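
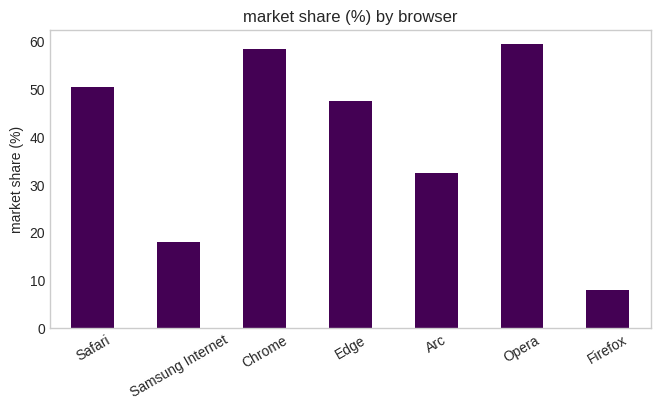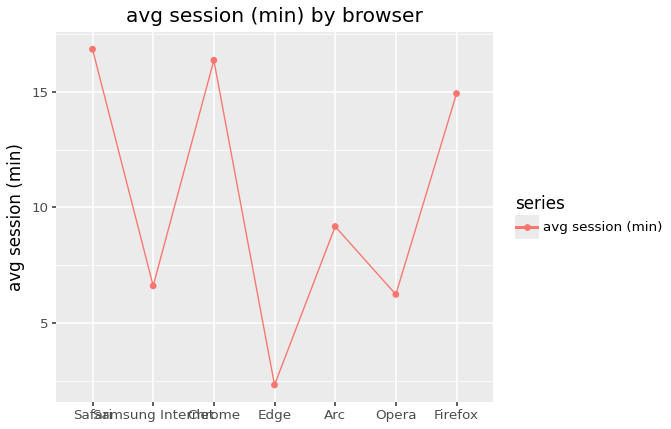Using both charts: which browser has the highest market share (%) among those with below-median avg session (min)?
Chart 2 median avg session (min) ≈ 10; below-median browsers: Samsung Internet, Edge, Opera. Among those, Opera has the highest market share (%) (≈ 60).

Opera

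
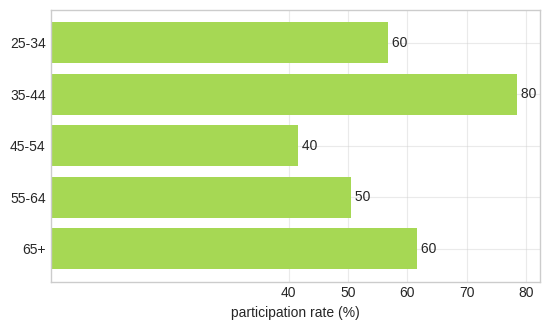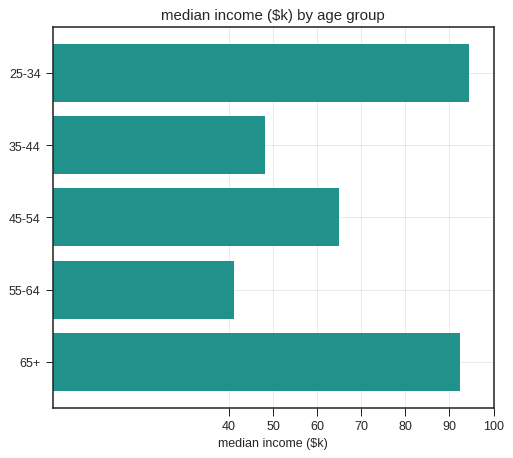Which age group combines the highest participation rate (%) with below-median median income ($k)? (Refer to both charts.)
Chart 2 median median income ($k) ≈ 70; below-median age groups: 35-44, 55-64. Among those, 35-44 has the highest participation rate (%) (≈ 80).

35-44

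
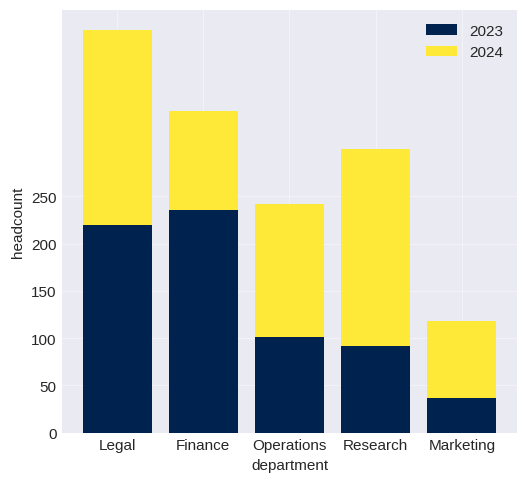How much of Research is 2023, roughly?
2023 top ≈ 100, bottom ≈ 0; segment ≈ 100.

≈ 100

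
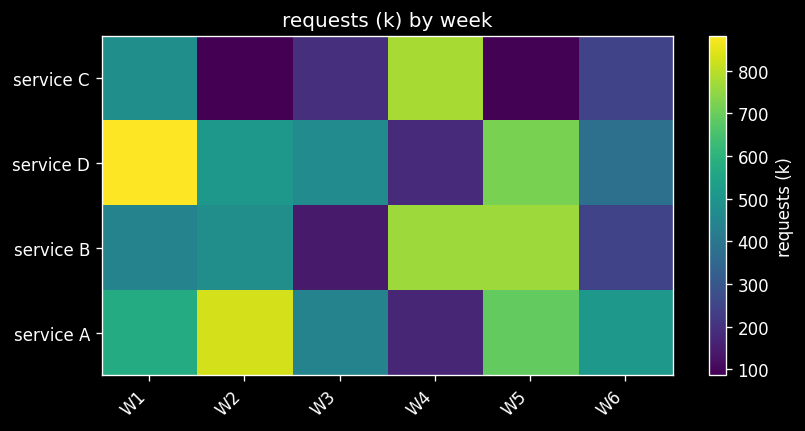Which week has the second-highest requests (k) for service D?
Top 3 for service D: W1 ≈ 900, W5 ≈ 700, W2 ≈ 500.

W5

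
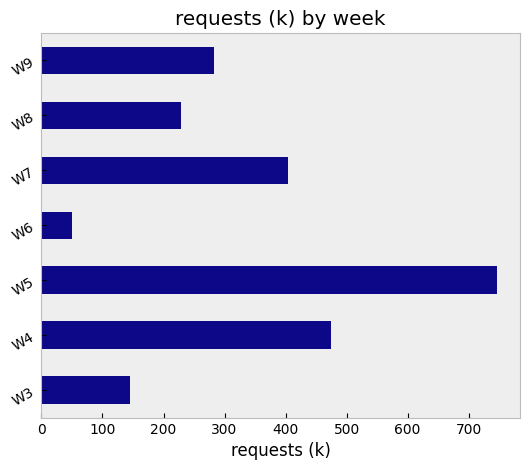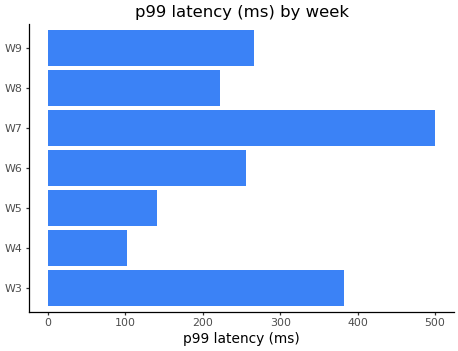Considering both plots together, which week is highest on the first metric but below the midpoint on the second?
Chart 2 median p99 latency (ms) ≈ 250; below-median weeks: W4, W5, W8. Among those, W5 has the highest requests (k) (≈ 700).

W5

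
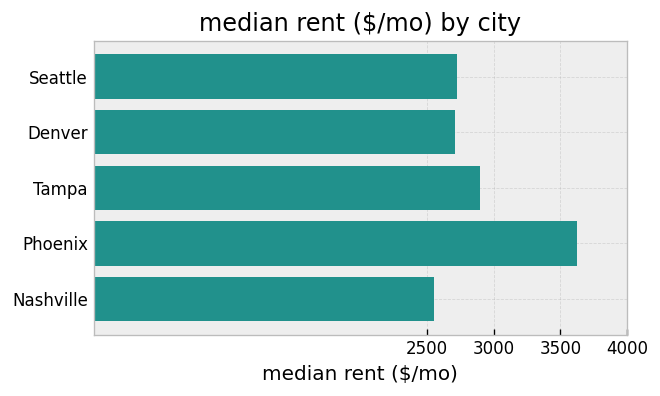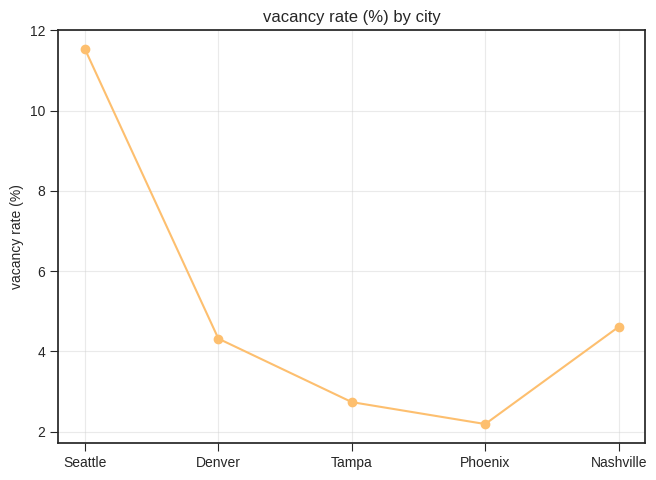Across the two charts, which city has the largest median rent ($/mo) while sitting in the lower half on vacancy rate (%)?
Chart 2 median vacancy rate (%) ≈ 4; below-median cities: Tampa, Phoenix. Among those, Phoenix has the highest median rent ($/mo) (≈ 3500).

Phoenix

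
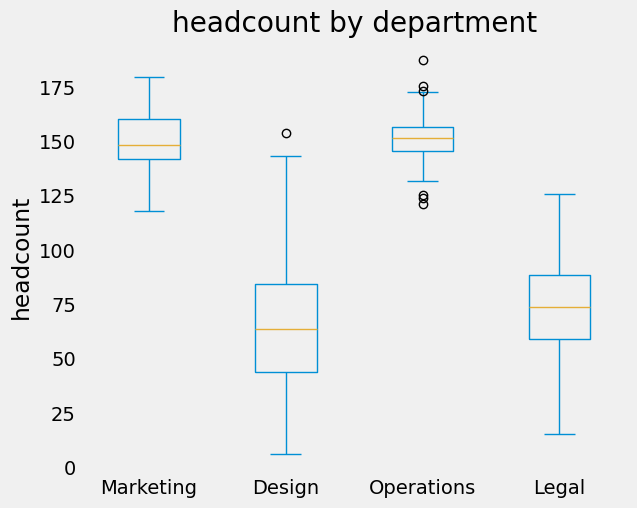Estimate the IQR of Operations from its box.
≈ 10

Q3 ≈ 160, Q1 ≈ 150; IQR ≈ 10.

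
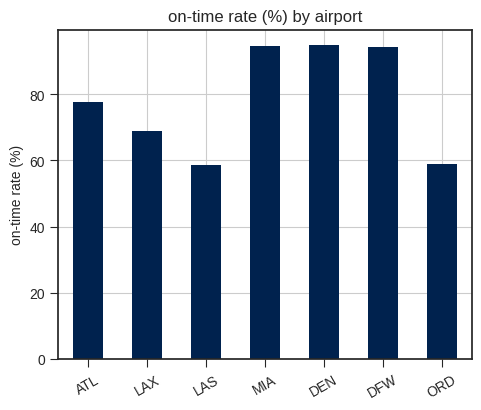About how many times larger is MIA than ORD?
≈ 1.5×

MIA ≈ 90, ORD ≈ 60; 90/60 ≈ 1.5.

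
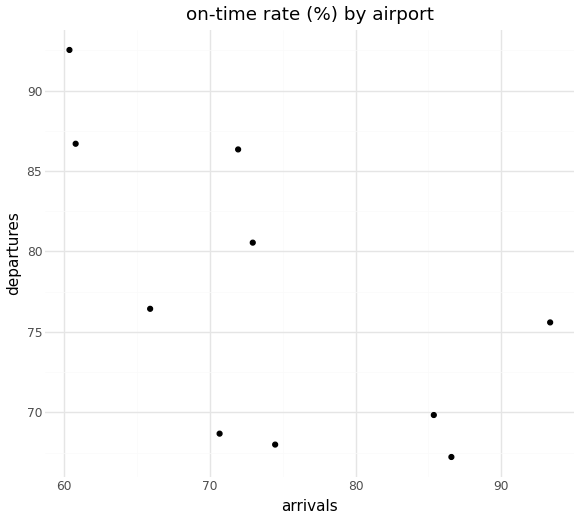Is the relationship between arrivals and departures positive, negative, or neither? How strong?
negative, moderate

Points are negatively correlated; moderate (|r| ≈ 0.6).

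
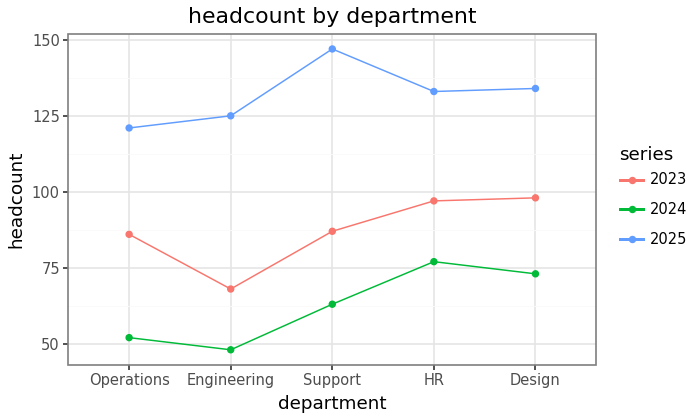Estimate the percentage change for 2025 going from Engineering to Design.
Engineering ≈ 120, Design ≈ 130; (130 − 120) / 120 ≈ +8.3%.

≈ +8.3%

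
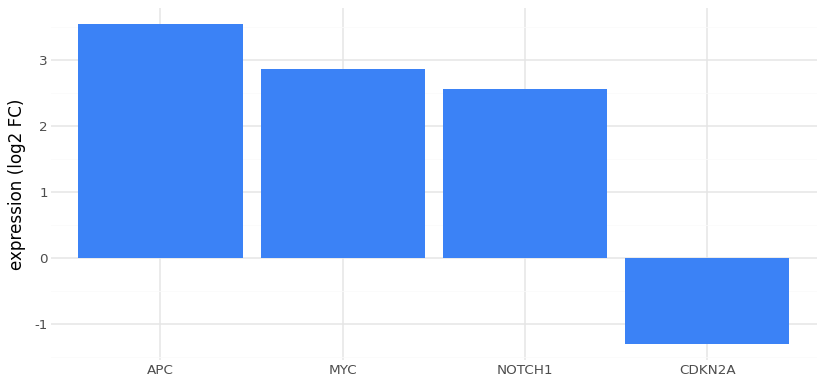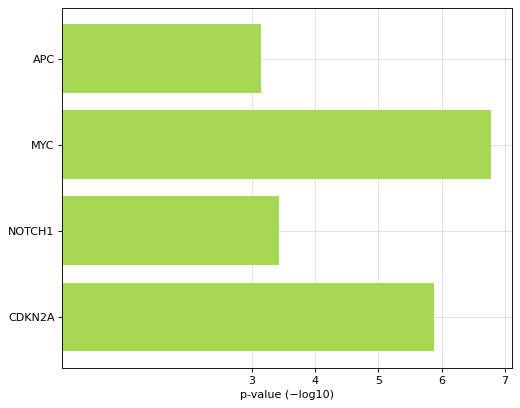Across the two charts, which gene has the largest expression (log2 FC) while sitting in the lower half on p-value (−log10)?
APC

Chart 2 median p-value (−log10) ≈ 5; below-median genes: APC, NOTCH1. Among those, APC has the highest expression (log2 FC) (≈ 3.5).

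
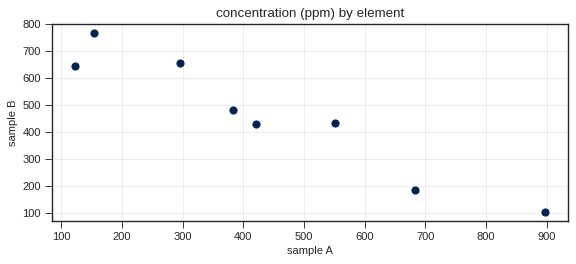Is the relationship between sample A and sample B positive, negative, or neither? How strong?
Points are negatively correlated; strong (|r| ≈ 1.0).

negative, strong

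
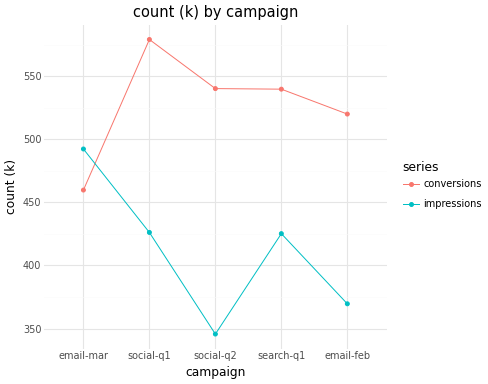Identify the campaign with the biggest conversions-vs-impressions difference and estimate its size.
social-q2, ≈ 200 k

social-q2: conversions ≈ 540, impressions ≈ 340 → gap ≈ 200. Next-largest (social-q1) is only ≈ 160.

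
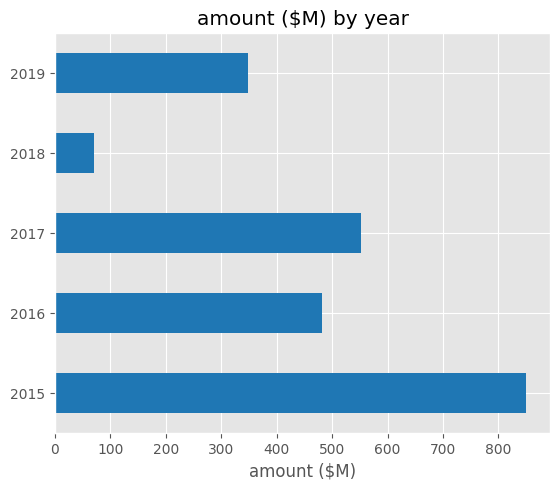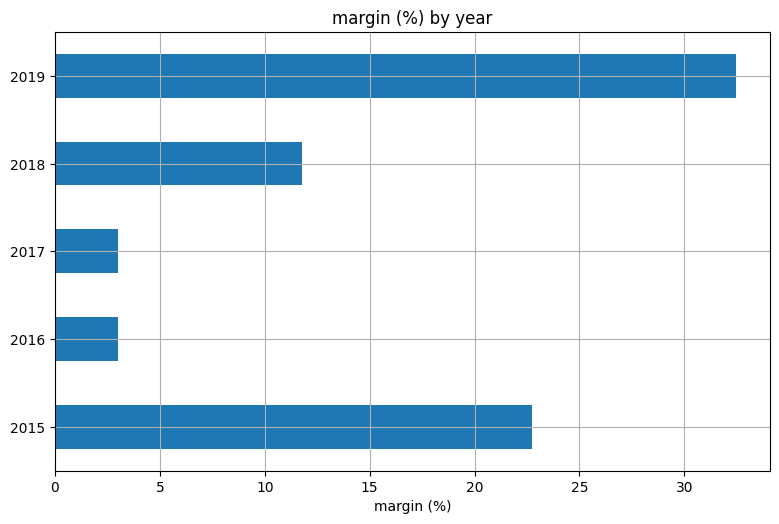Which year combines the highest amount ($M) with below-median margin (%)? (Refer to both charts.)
2017

Chart 2 median margin (%) ≈ 10; below-median years: 2016, 2017. Among those, 2017 has the highest amount ($M) (≈ 600).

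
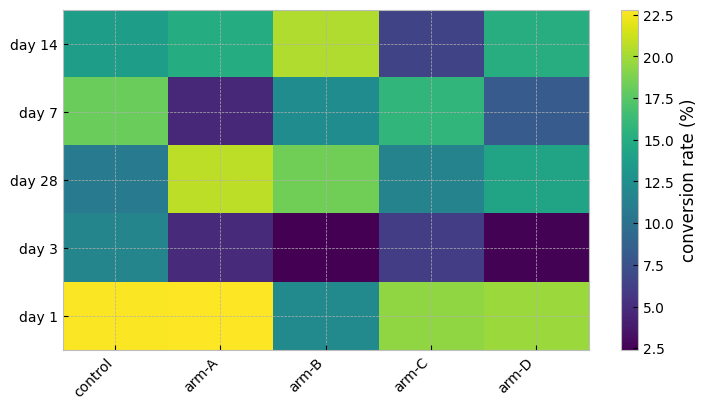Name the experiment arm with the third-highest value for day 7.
Top 4 for day 7: control ≈ 18, arm-C ≈ 16, arm-B ≈ 12, arm-D ≈ 8.

arm-B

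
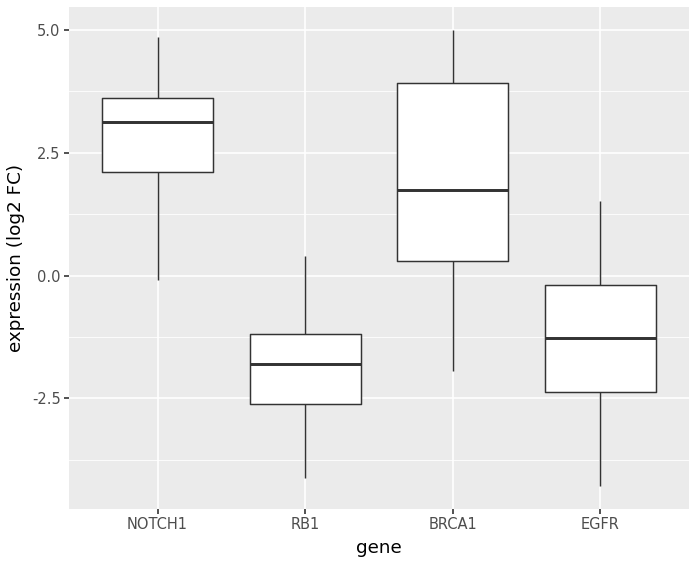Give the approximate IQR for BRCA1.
Q3 ≈ 4.0, Q1 ≈ 0.5; IQR ≈ 3.5.

≈ 3.5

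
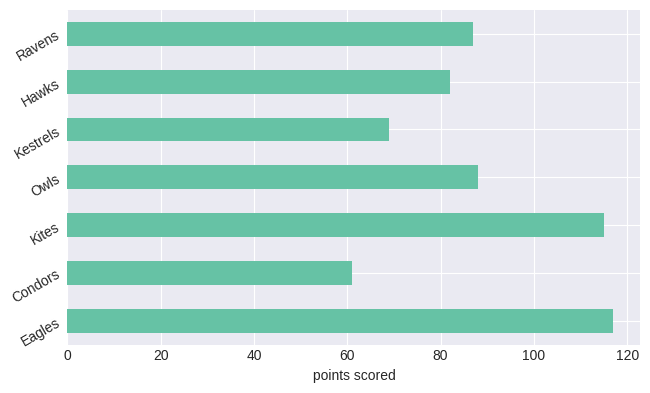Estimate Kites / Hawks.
Kites ≈ 120, Hawks ≈ 80; 120/80 ≈ 1.5.

≈ 1.5×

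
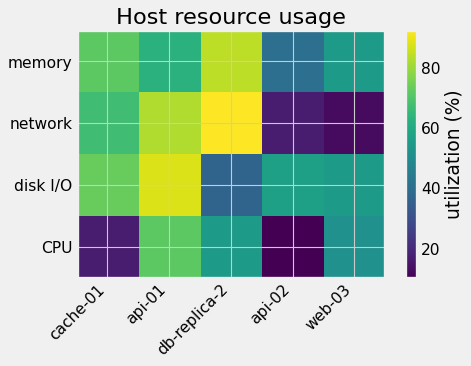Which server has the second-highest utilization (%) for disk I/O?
Top 3 for disk I/O: api-01 ≈ 90, cache-01 ≈ 70, api-02 ≈ 60.

cache-01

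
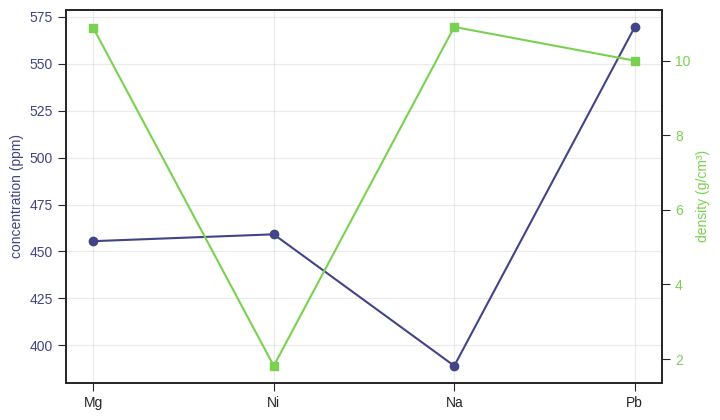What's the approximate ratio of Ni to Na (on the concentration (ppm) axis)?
≈ 1.21×

Ni ≈ 460, Na ≈ 380; 460/380 ≈ 1.21.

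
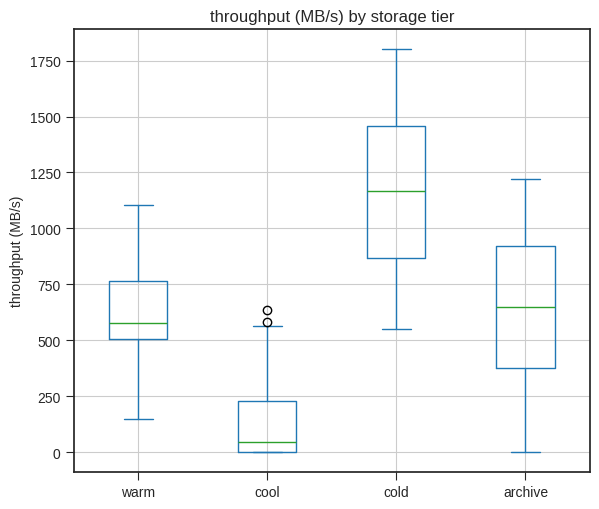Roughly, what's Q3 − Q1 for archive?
≈ 500

Q3 ≈ 900, Q1 ≈ 400; IQR ≈ 500.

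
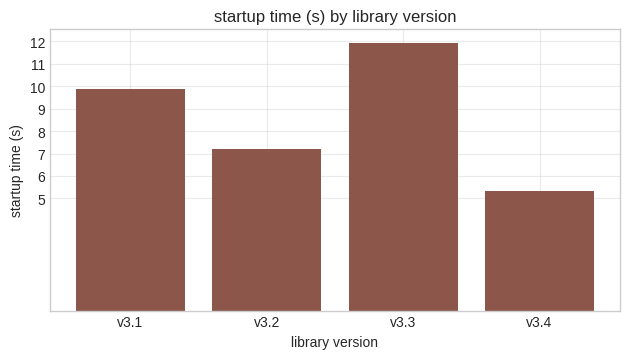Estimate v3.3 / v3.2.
v3.3 ≈ 12, v3.2 ≈ 7; 12/7 ≈ 1.71.

≈ 1.71×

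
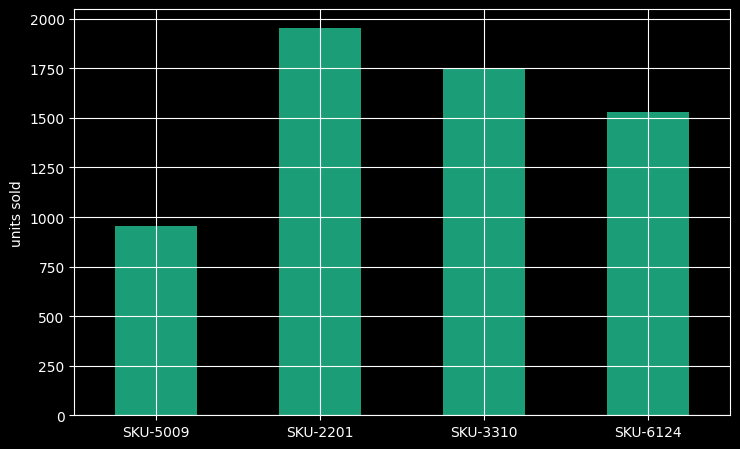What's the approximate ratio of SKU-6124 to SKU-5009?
SKU-6124 ≈ 1600, SKU-5009 ≈ 1000; 1600/1000 ≈ 1.6.

≈ 1.6×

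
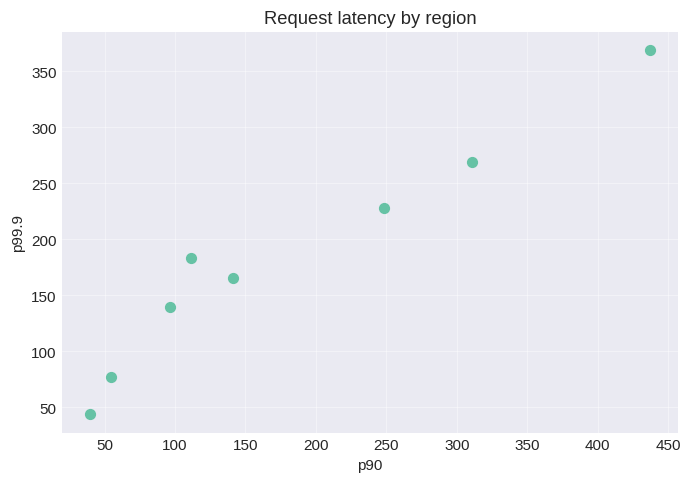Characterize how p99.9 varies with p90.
Points are positively correlated; strong (|r| ≈ 1.0).

positive, strong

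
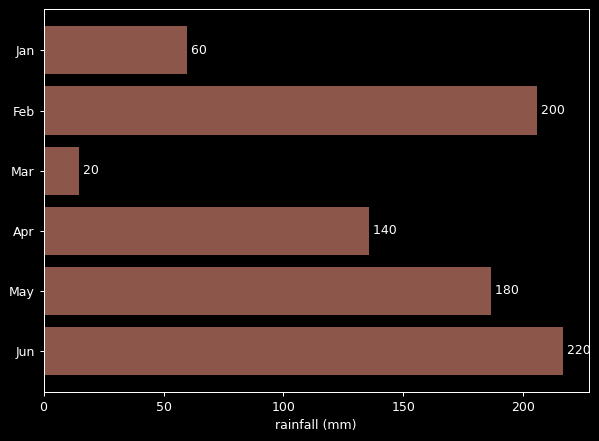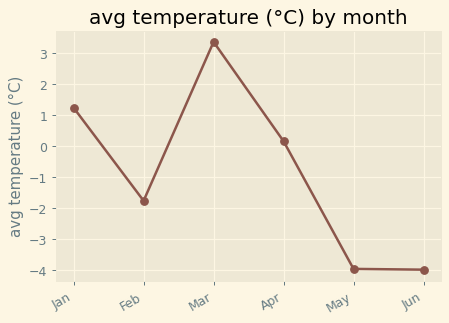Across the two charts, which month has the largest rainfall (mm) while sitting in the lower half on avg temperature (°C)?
Jun

Chart 2 median avg temperature (°C) ≈ -1; below-median months: Feb, May, Jun. Among those, Jun has the highest rainfall (mm) (≈ 220).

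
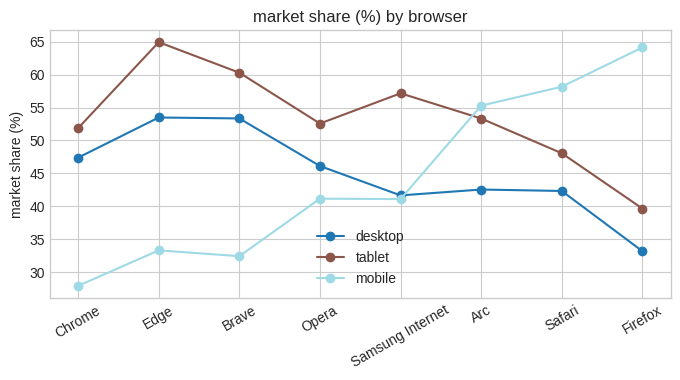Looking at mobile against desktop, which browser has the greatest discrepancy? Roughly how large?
Firefox, ≈ 30 %

Firefox: mobile ≈ 65, desktop ≈ 35 → gap ≈ 30. Next-largest (Brave) is only ≈ 25.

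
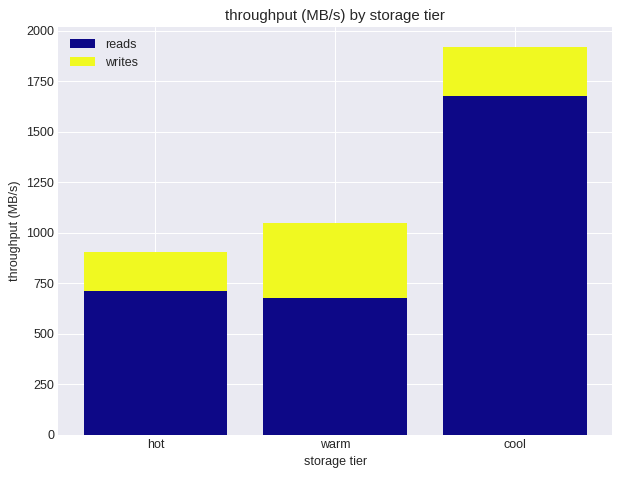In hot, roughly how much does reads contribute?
reads top ≈ 800, bottom ≈ 0; segment ≈ 800.

≈ 800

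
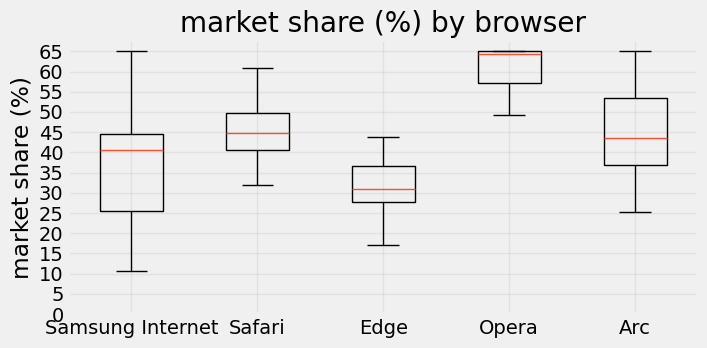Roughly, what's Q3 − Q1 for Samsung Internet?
Q3 ≈ 45, Q1 ≈ 25; IQR ≈ 20.

≈ 20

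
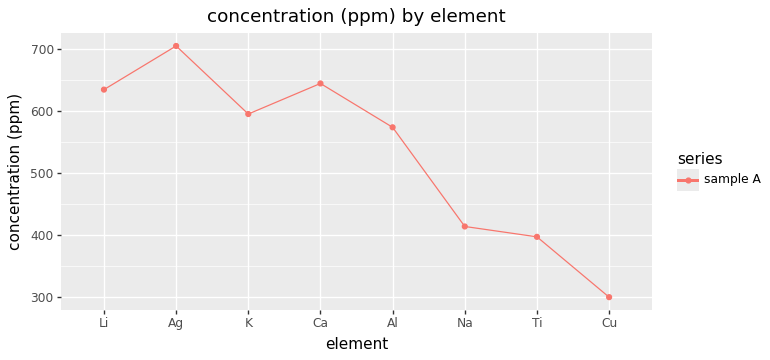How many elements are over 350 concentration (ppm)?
7

Above 350: Li, Ag, K, Ca, Al, Na, Ti.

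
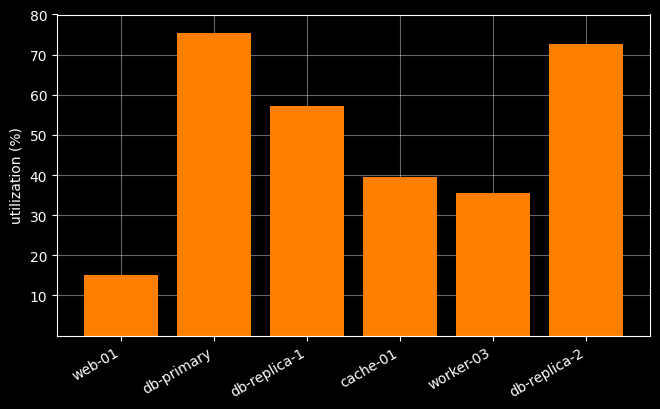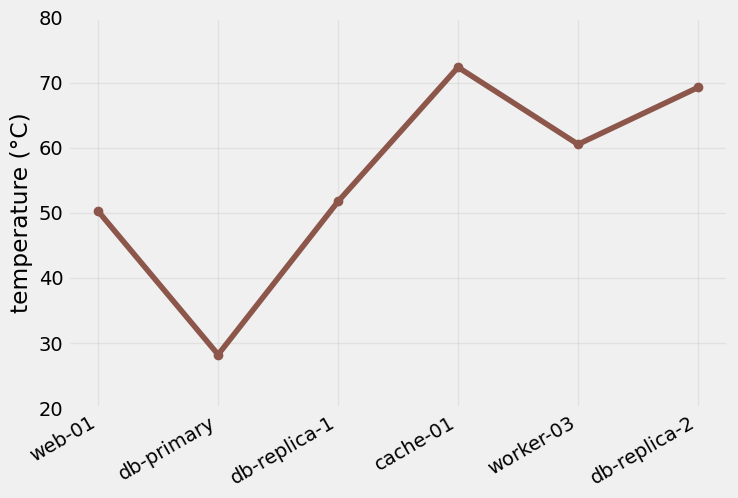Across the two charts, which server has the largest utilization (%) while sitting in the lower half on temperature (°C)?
Chart 2 median temperature (°C) ≈ 60; below-median servers: web-01, db-primary, db-replica-1. Among those, db-primary has the highest utilization (%) (≈ 80).

db-primary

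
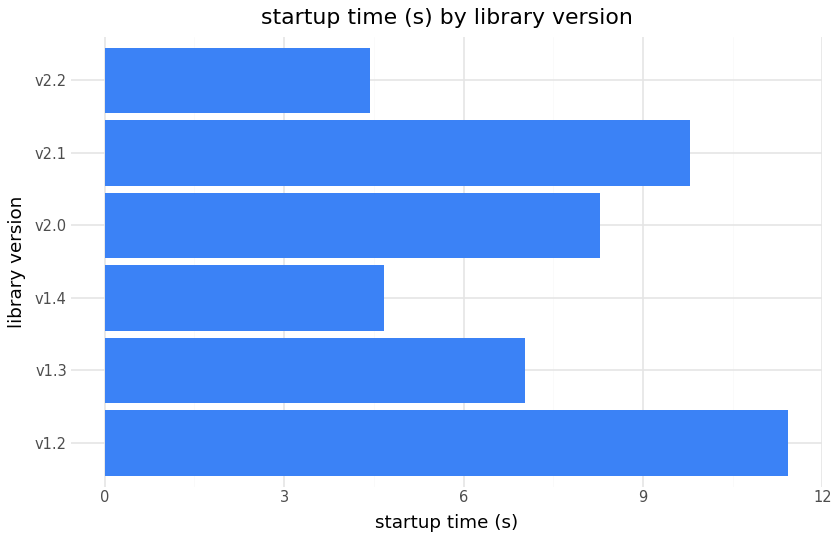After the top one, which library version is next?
v2.1

Top 3: v1.2 ≈ 11, v2.1 ≈ 10, v2.0 ≈ 8.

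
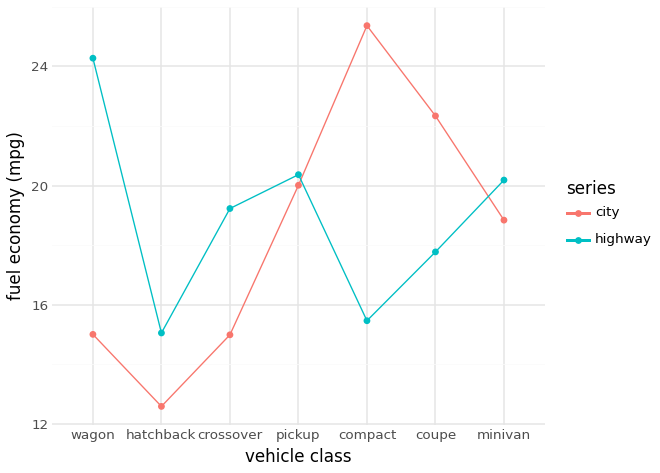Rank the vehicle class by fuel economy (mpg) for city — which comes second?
coupe

Top 3 for city: compact ≈ 26, coupe ≈ 22, pickup ≈ 20.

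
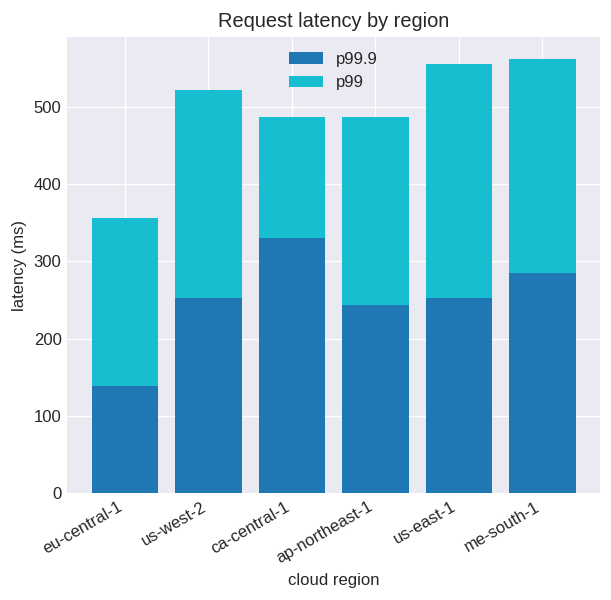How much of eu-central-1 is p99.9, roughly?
≈ 150

p99.9 top ≈ 150, bottom ≈ 0; segment ≈ 150.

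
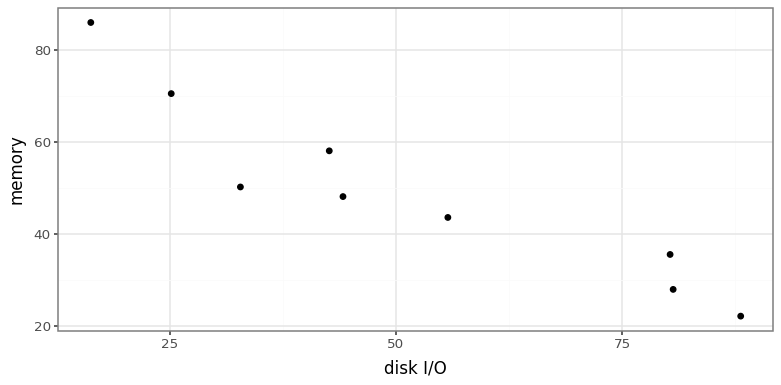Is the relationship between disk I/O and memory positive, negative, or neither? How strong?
Points are negatively correlated; strong (|r| ≈ 0.9).

negative, strong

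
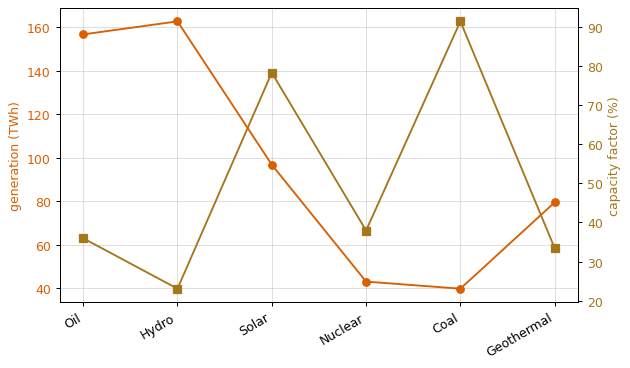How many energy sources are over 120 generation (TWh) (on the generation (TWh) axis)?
2

Above 120: Oil, Hydro.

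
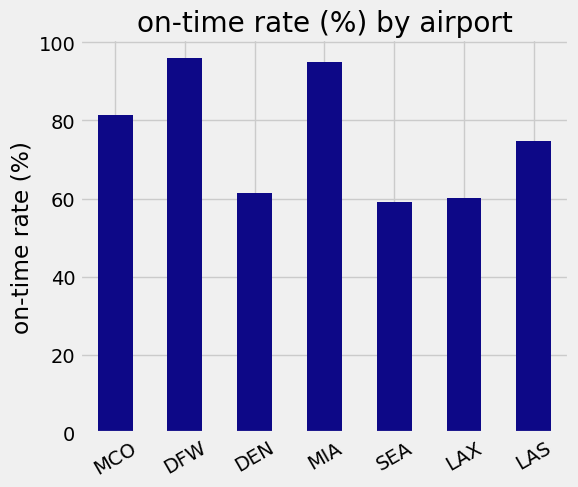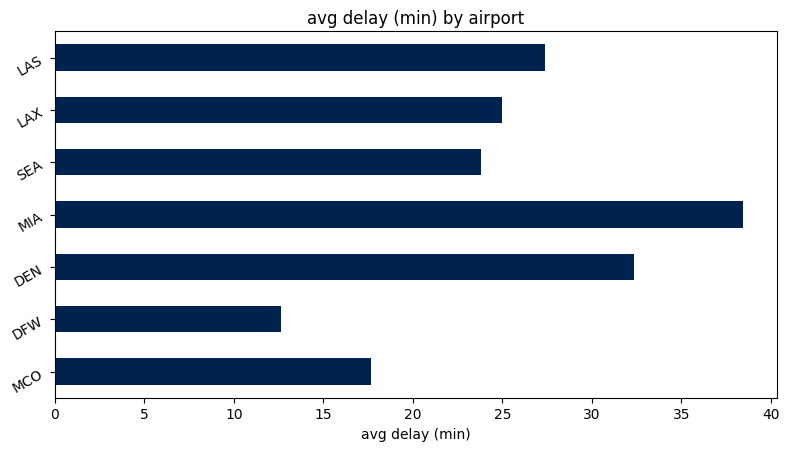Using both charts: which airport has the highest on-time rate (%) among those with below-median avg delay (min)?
Chart 2 median avg delay (min) ≈ 25; below-median airports: MCO, DFW, SEA. Among those, DFW has the highest on-time rate (%) (≈ 100).

DFW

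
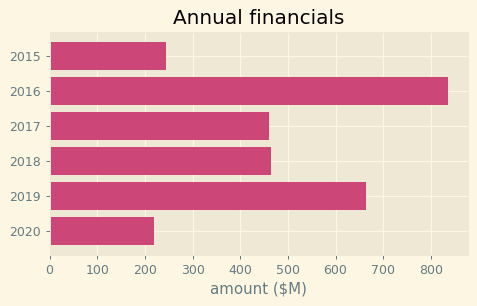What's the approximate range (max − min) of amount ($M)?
≈ 600

Max 2016 ≈ 800, min 2020 ≈ 200; range ≈ 600.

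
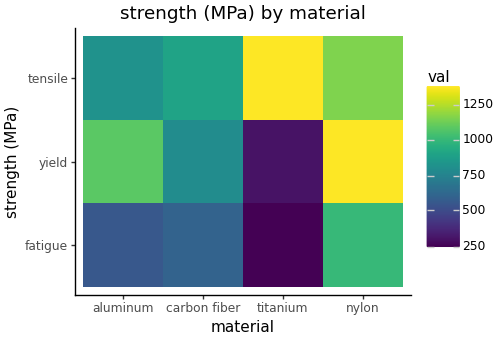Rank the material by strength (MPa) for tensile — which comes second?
nylon

Top 3 for tensile: titanium ≈ 1400, nylon ≈ 1200, carbon fiber ≈ 900.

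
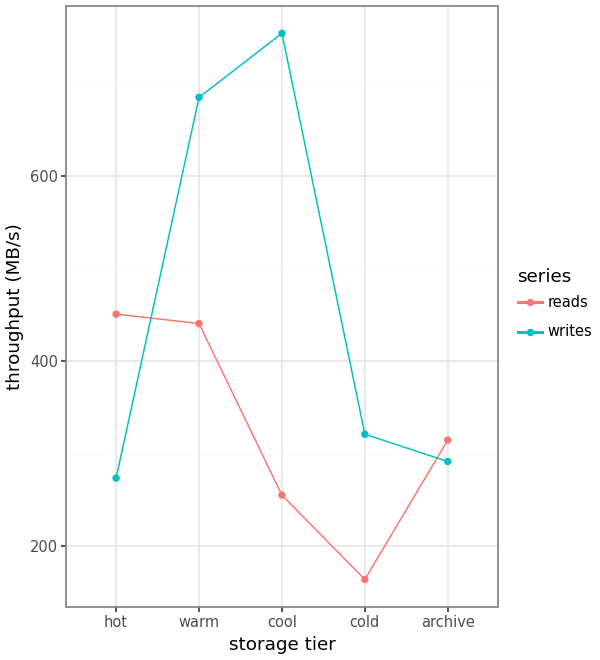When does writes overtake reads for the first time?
warm

hot: writes ≈ 250 vs reads ≈ 450 (not yet); warm: writes ≈ 700 vs reads ≈ 450 (first crossover).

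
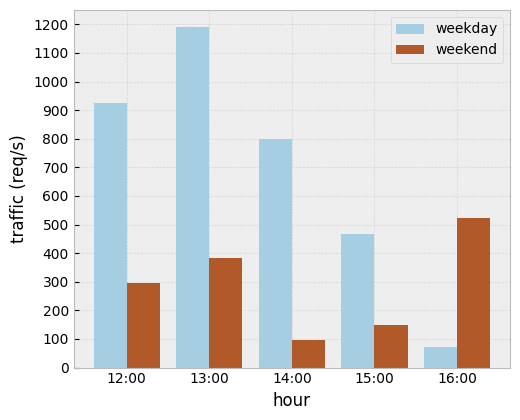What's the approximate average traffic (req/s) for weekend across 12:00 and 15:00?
≈ 200

(300 + 100) / 2 ≈ 200.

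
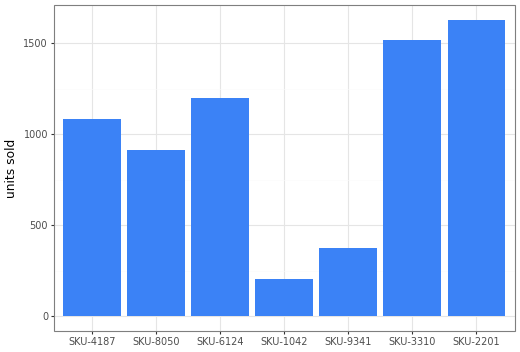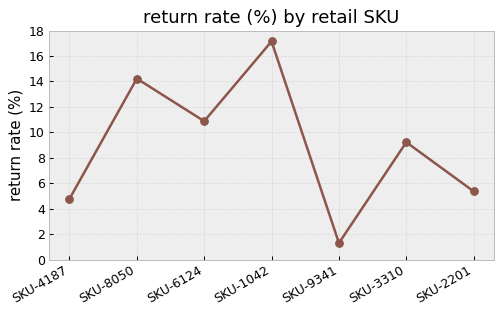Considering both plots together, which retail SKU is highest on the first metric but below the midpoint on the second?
Chart 2 median return rate (%) ≈ 10; below-median retail SKUs: SKU-4187, SKU-9341, SKU-2201. Among those, SKU-2201 has the highest units sold (≈ 1600).

SKU-2201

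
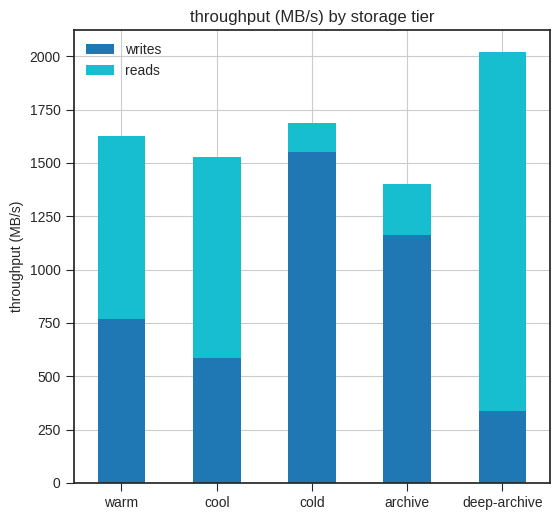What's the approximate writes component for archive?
writes top ≈ 1200, bottom ≈ 0; segment ≈ 1200.

≈ 1200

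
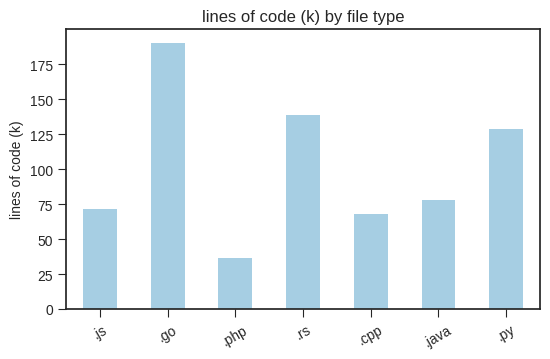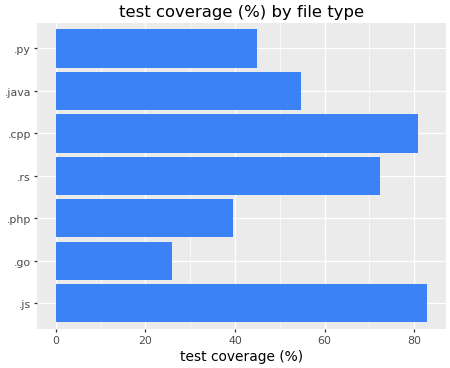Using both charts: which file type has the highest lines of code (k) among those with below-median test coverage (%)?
Chart 2 median test coverage (%) ≈ 50; below-median file types: .go, .php, .py. Among those, .go has the highest lines of code (k) (≈ 200).

.go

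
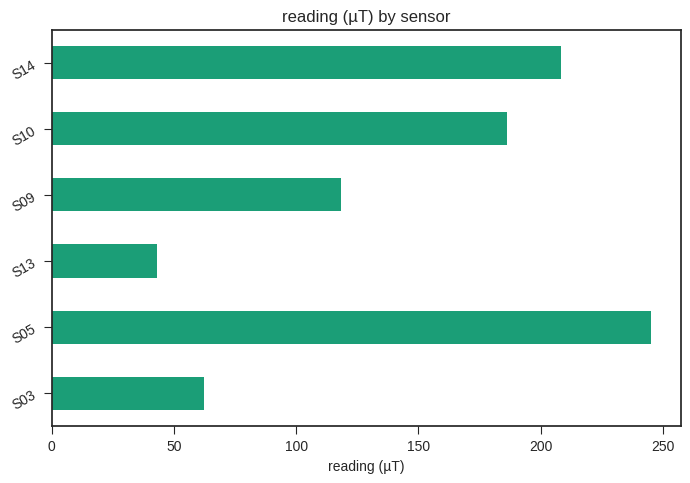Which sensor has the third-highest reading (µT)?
Top 4: S05 ≈ 250, S14 ≈ 200, S10 ≈ 175, S09 ≈ 125.

S10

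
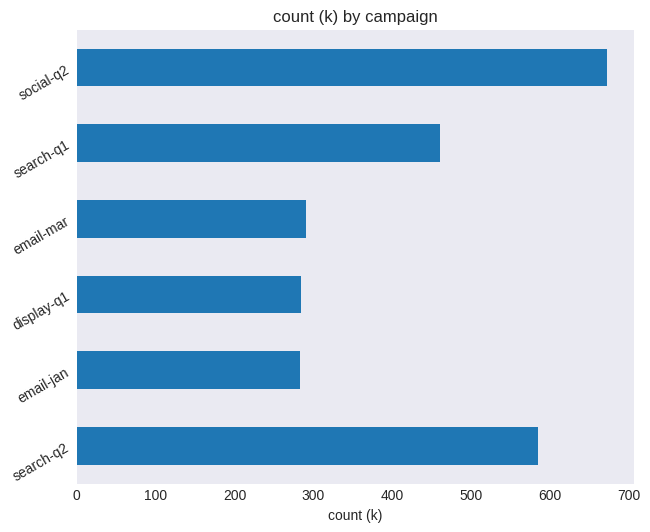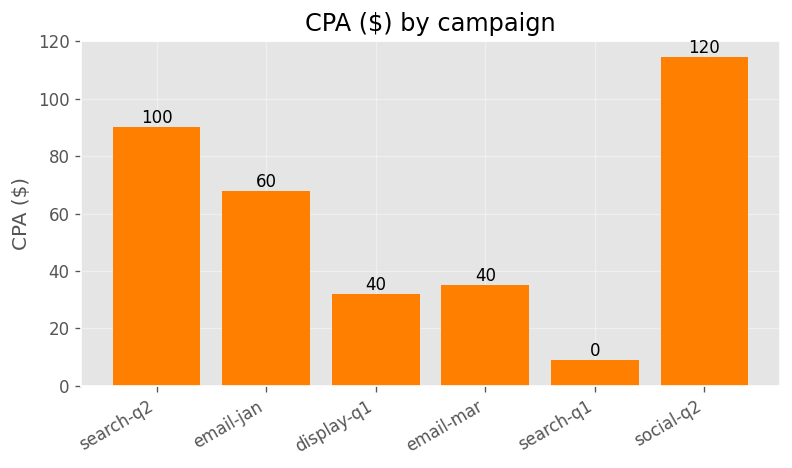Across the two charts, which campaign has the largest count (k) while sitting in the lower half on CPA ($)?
search-q1

Chart 2 median CPA ($) ≈ 60; below-median campaigns: display-q1, email-mar, search-q1. Among those, search-q1 has the highest count (k) (≈ 500).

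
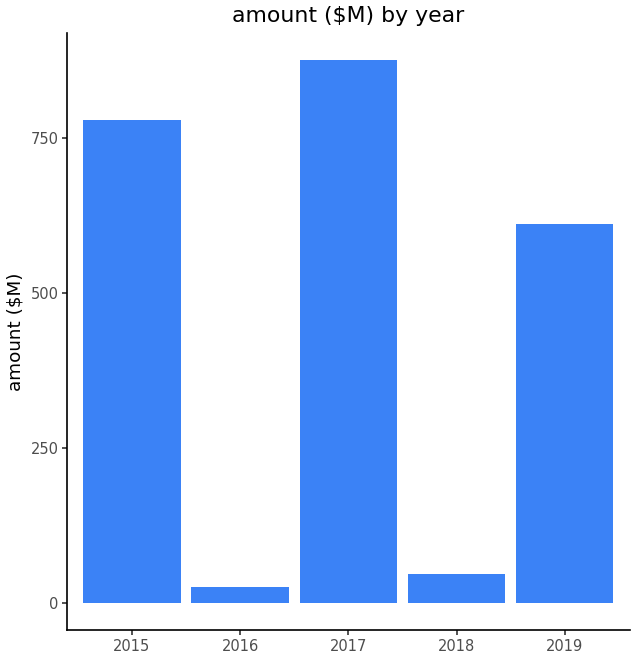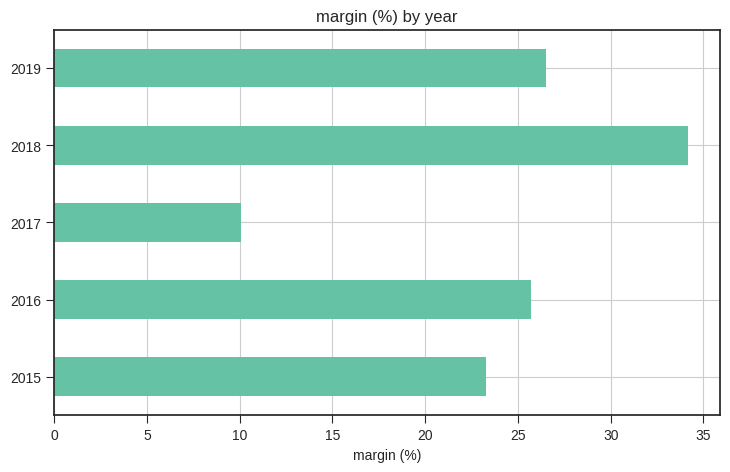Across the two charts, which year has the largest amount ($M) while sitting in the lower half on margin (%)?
Chart 2 median margin (%) ≈ 25; below-median years: 2015, 2017. Among those, 2017 has the highest amount ($M) (≈ 900).

2017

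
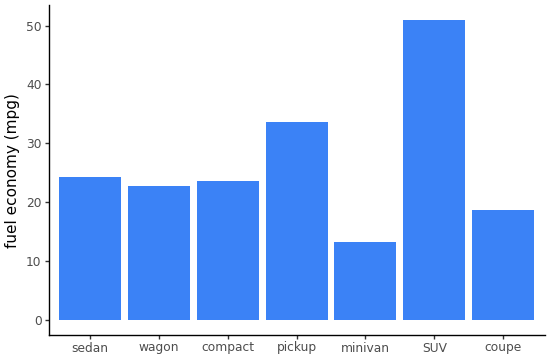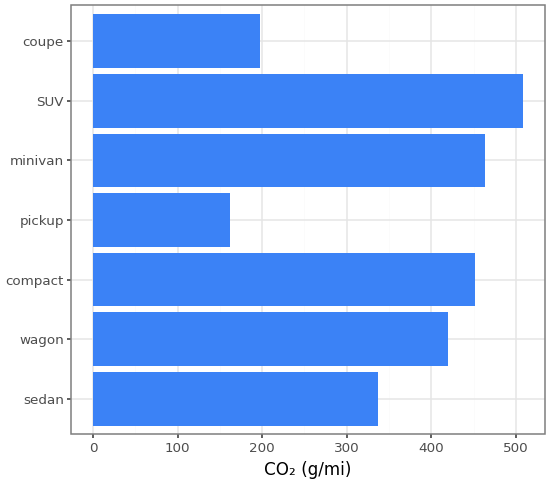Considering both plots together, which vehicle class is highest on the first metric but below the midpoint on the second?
pickup

Chart 2 median CO₂ (g/mi) ≈ 400; below-median vehicle classes: sedan, pickup, coupe. Among those, pickup has the highest fuel economy (mpg) (≈ 35).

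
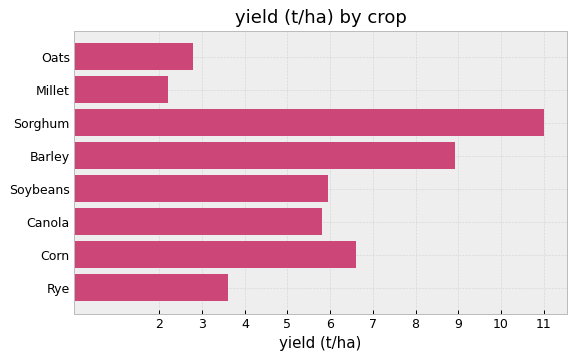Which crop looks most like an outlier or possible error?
Sorghum ≈ 11; the rest sit between ≈ 2 and ≈ 9.

Sorghum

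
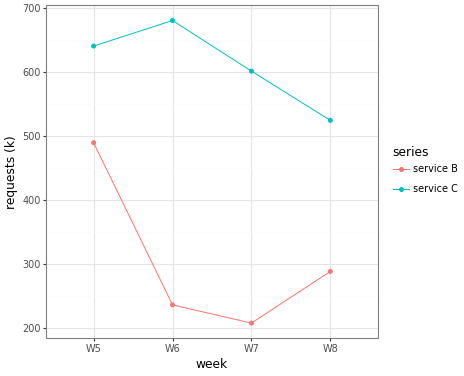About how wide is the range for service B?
≈ 300

Max W5 ≈ 500, min W7 ≈ 200; range ≈ 300.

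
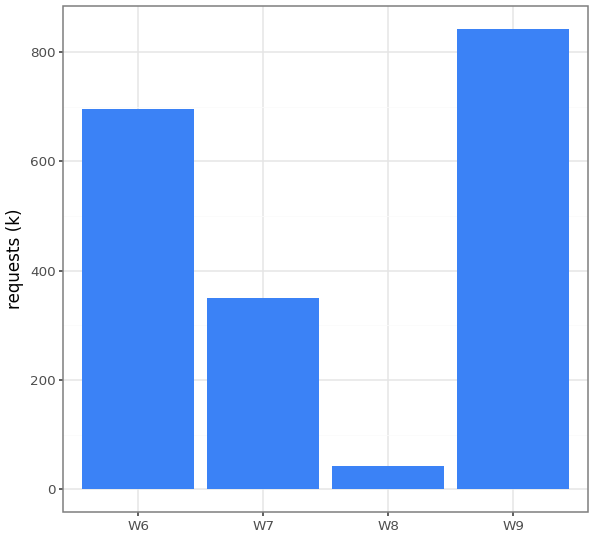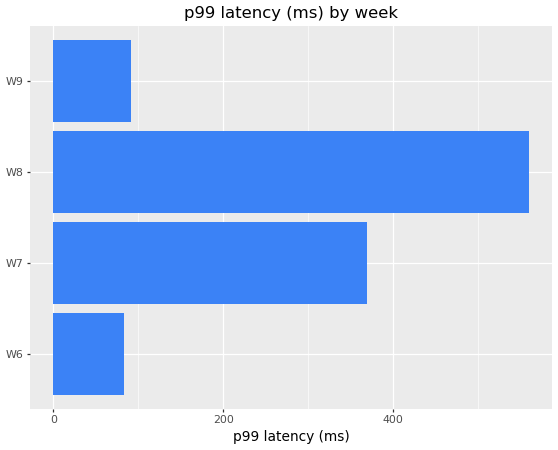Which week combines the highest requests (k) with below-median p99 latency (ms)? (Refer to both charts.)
W9

Chart 2 median p99 latency (ms) ≈ 200; below-median weeks: W6, W9. Among those, W9 has the highest requests (k) (≈ 800).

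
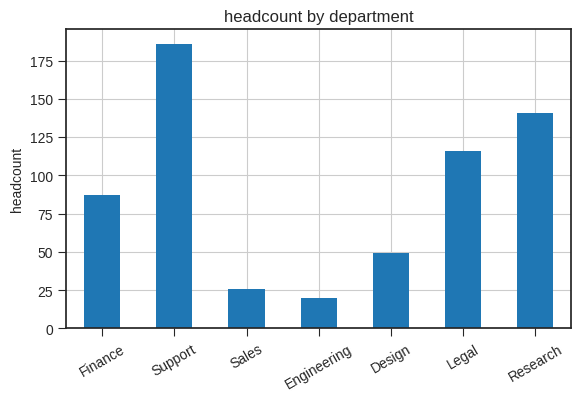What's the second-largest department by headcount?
Top 3: Support ≈ 180, Research ≈ 140, Legal ≈ 120.

Research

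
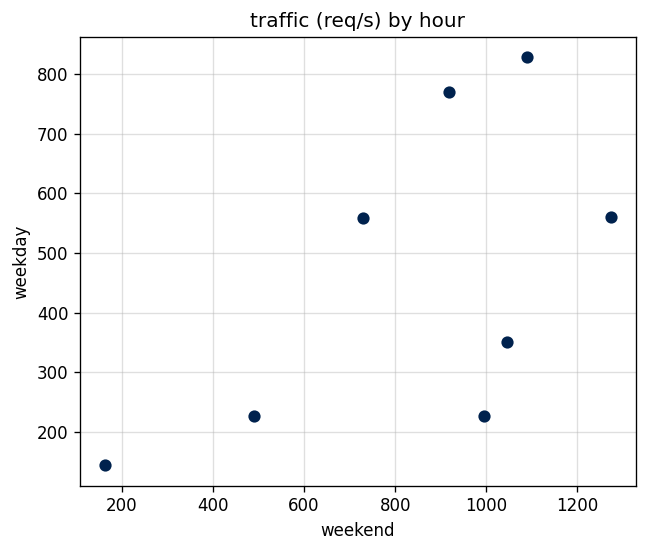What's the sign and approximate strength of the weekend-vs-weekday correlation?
Points are positively correlated; moderate (|r| ≈ 0.6).

positive, moderate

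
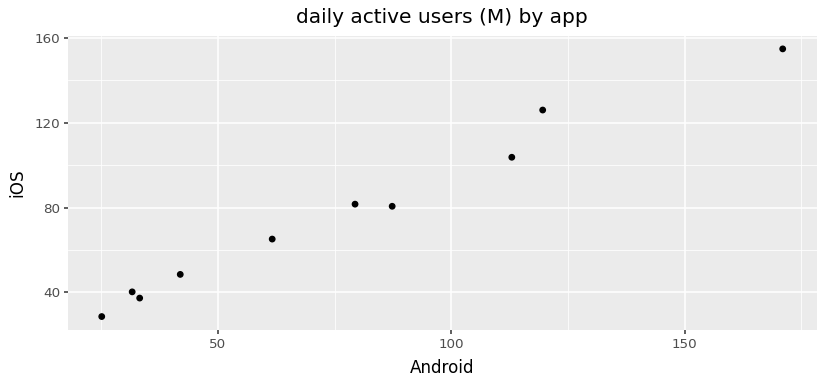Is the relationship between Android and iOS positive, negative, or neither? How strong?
positive, strong

Points are positively correlated; strong (|r| ≈ 1.0).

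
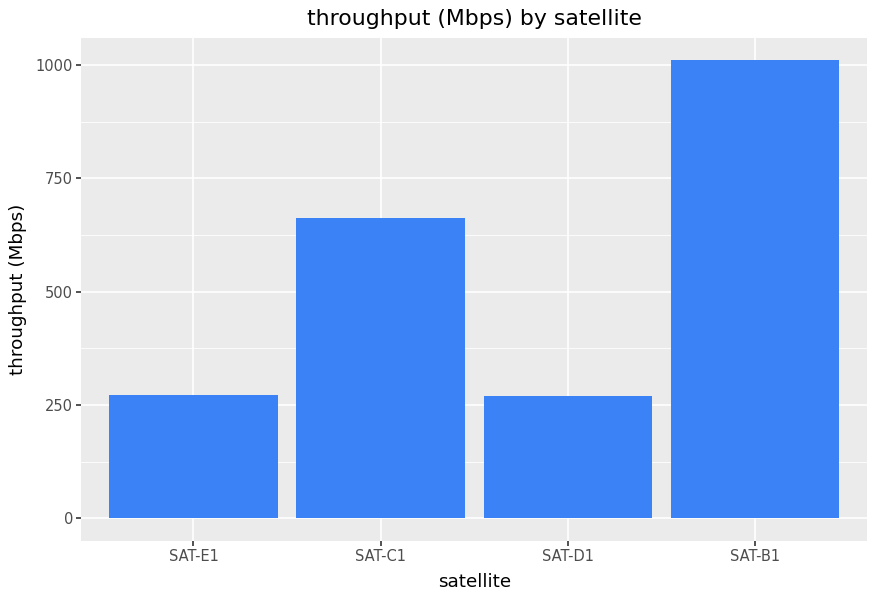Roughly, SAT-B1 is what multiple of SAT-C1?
SAT-B1 ≈ 1000, SAT-C1 ≈ 700; 1000/700 ≈ 1.43.

≈ 1.43×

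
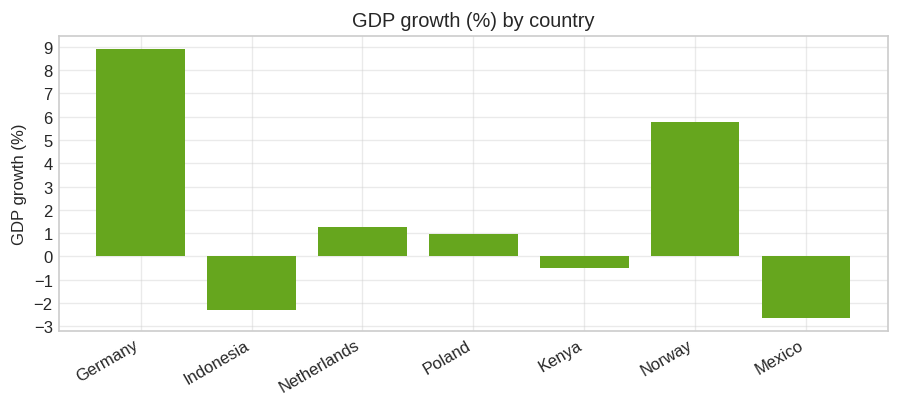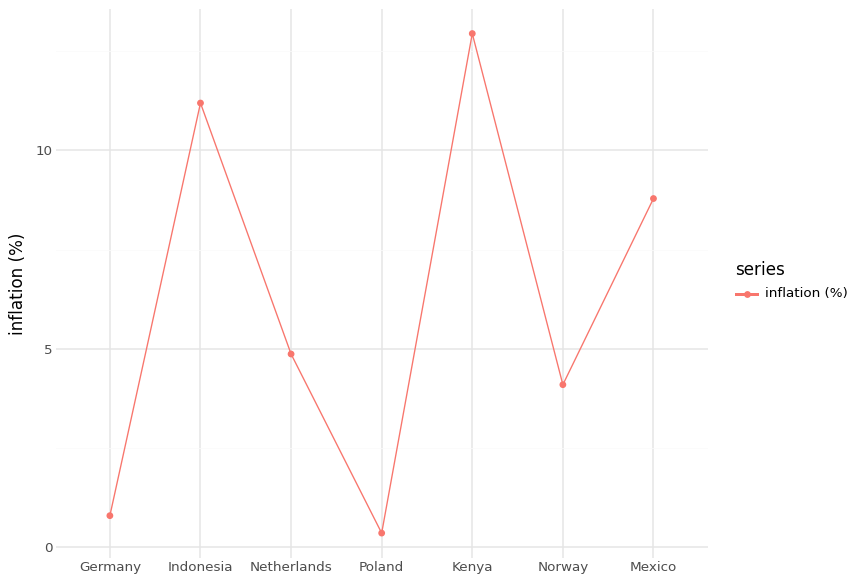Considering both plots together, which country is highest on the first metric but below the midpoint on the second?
Chart 2 median inflation (%) ≈ 4; below-median countries: Germany, Poland, Norway. Among those, Germany has the highest GDP growth (%) (≈ 9).

Germany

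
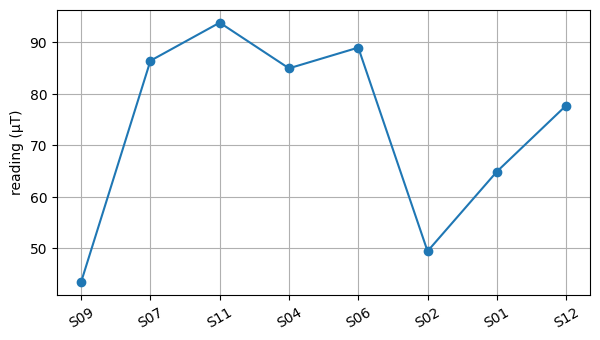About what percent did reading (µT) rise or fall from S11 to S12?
S11 ≈ 95, S12 ≈ 80; (80 − 95) / 95 ≈ -15.8%.

≈ -15.8%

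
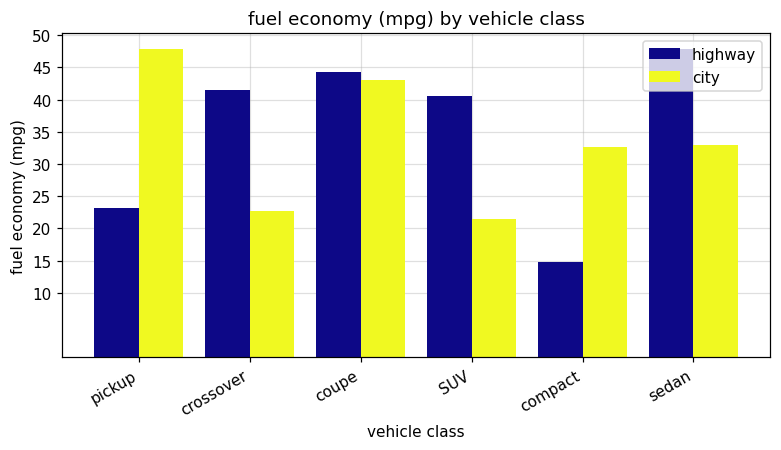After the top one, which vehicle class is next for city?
Top 3 for city: pickup ≈ 50, coupe ≈ 45, sedan ≈ 35.

coupe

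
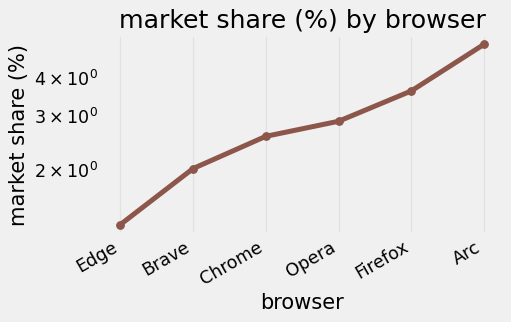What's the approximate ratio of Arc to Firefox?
≈ 1.43×

Arc ≈ 5.0, Firefox ≈ 3.5; 5.0/3.5 ≈ 1.43.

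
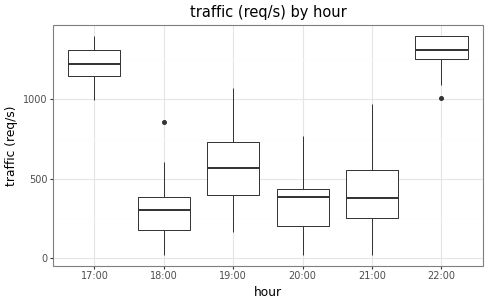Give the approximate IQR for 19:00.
≈ 300

Q3 ≈ 700, Q1 ≈ 400; IQR ≈ 300.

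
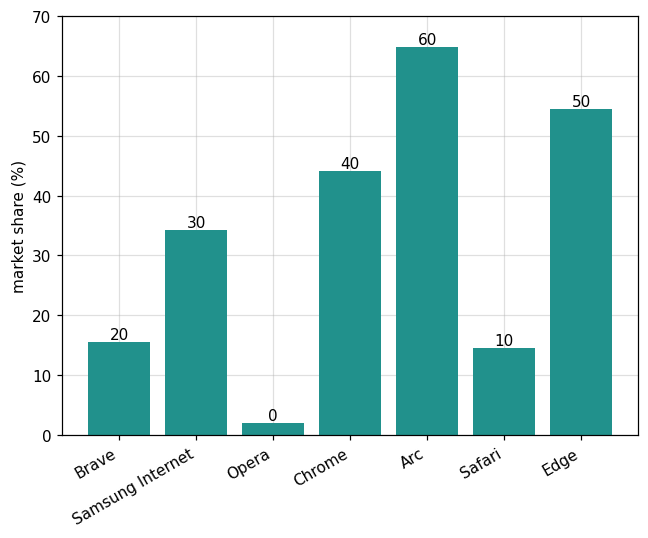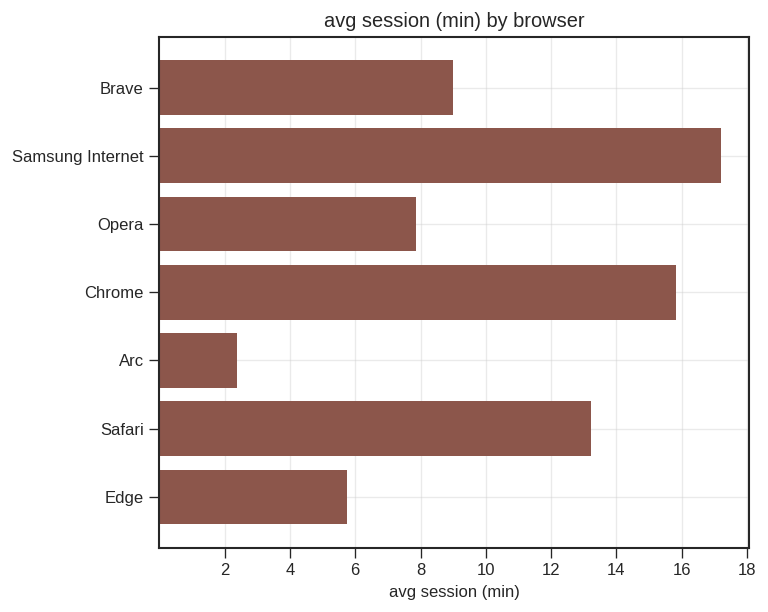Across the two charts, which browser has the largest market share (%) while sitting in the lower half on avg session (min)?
Arc

Chart 2 median avg session (min) ≈ 8; below-median browsers: Opera, Arc, Edge. Among those, Arc has the highest market share (%) (≈ 60).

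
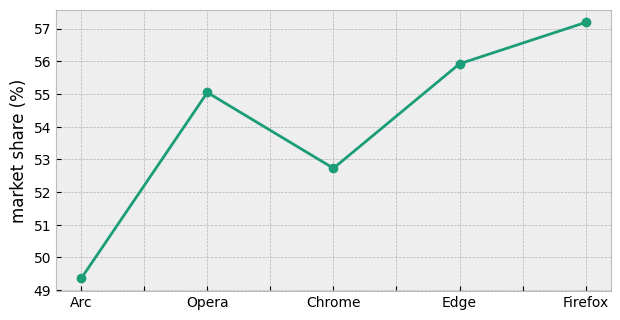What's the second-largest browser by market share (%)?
Top 3: Firefox ≈ 57, Edge ≈ 56, Opera ≈ 55.

Edge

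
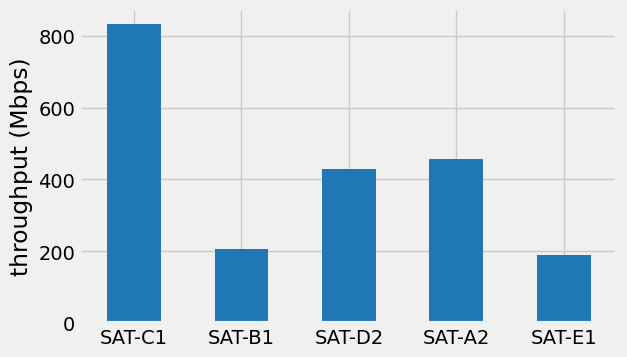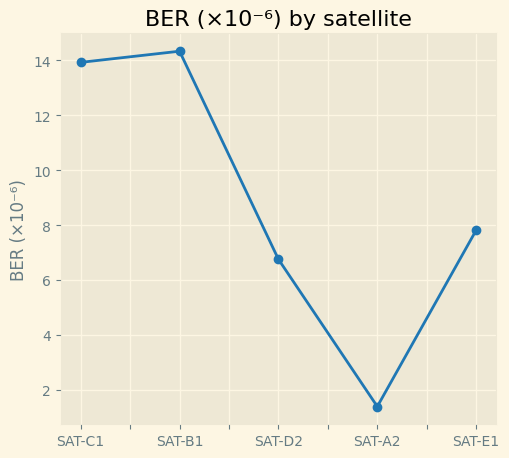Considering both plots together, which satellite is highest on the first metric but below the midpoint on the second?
SAT-A2

Chart 2 median BER (×10⁻⁶) ≈ 8; below-median satellites: SAT-D2, SAT-A2. Among those, SAT-A2 has the highest throughput (Mbps) (≈ 500).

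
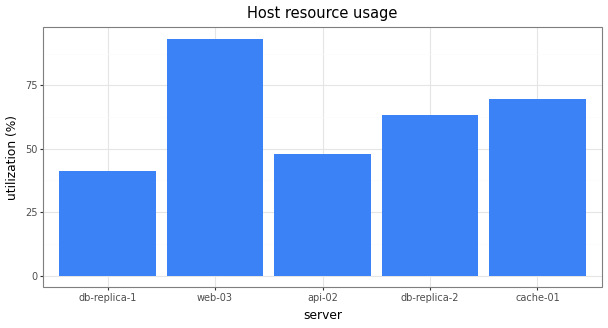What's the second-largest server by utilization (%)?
Top 3: web-03 ≈ 90, cache-01 ≈ 70, db-replica-2 ≈ 60.

cache-01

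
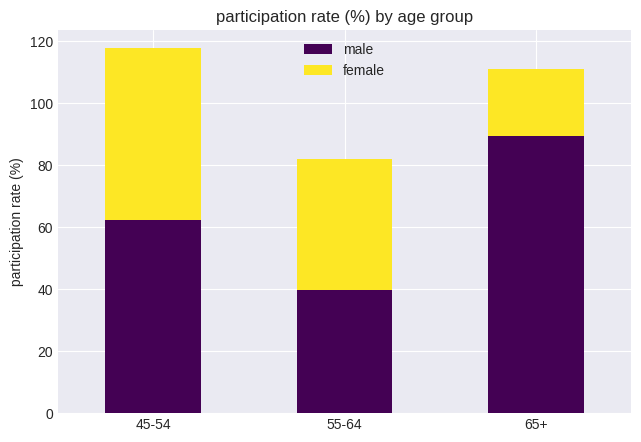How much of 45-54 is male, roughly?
≈ 60

male top ≈ 60, bottom ≈ 0; segment ≈ 60.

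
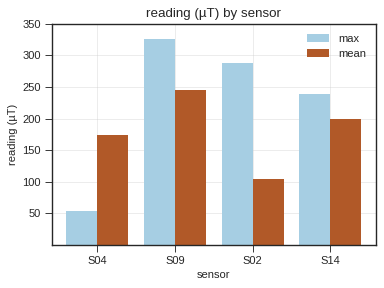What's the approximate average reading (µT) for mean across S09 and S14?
(250 + 200) / 2 ≈ 225.

≈ 225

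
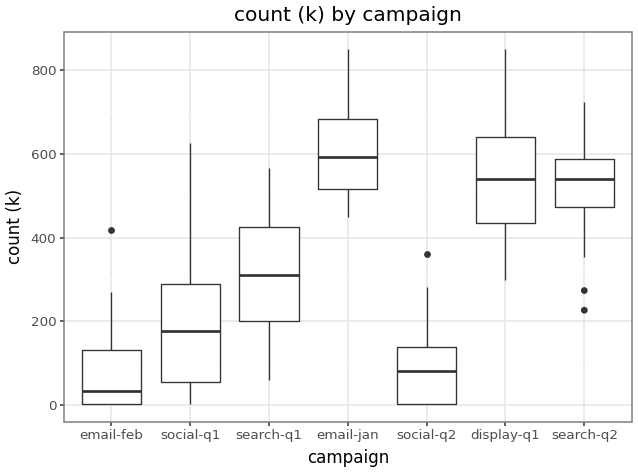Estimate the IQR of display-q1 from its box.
Q3 ≈ 650, Q1 ≈ 450; IQR ≈ 200.

≈ 200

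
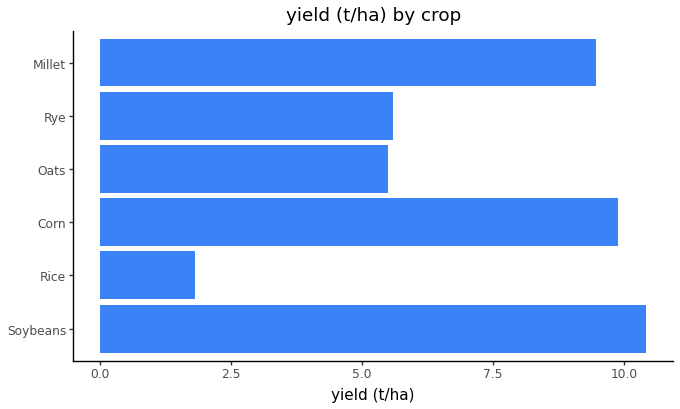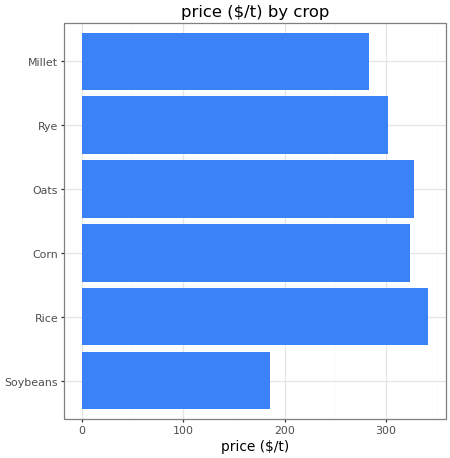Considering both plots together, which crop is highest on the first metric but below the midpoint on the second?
Soybeans

Chart 2 median price ($/t) ≈ 300; below-median crops: Soybeans, Rye, Millet. Among those, Soybeans has the highest yield (t/ha) (≈ 10).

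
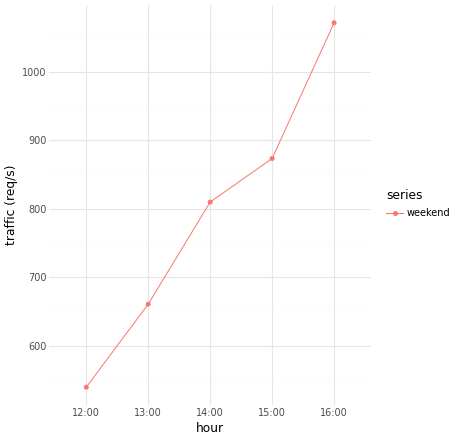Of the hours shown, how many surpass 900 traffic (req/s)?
1

Above 900: 16:00.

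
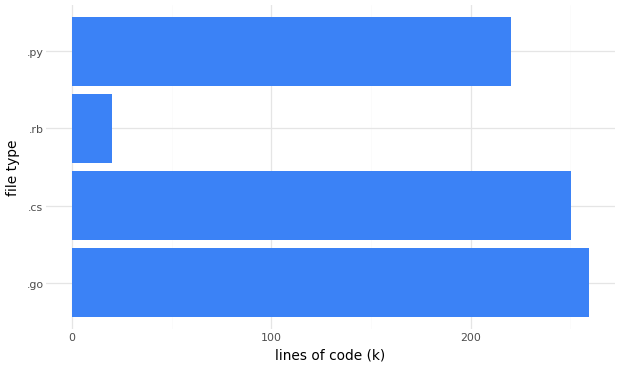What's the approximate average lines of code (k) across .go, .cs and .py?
(250 + 250 + 225) / 3 ≈ 242.

≈ 242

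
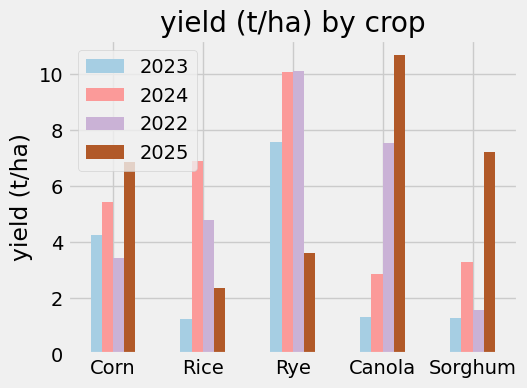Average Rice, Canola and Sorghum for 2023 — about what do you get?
(1 + 1 + 1) / 3 ≈ 1.

≈ 1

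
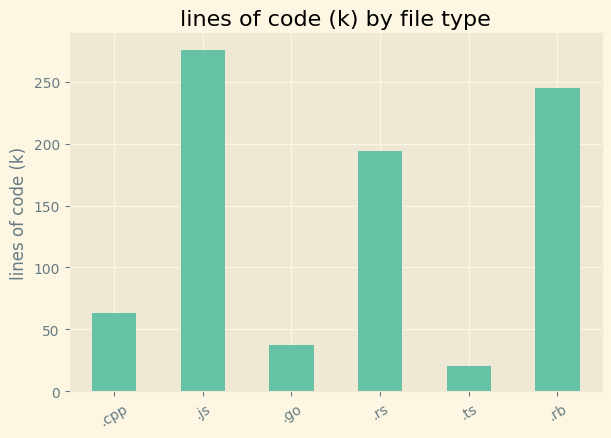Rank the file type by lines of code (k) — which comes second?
.rb

Top 3: .js ≈ 275, .rb ≈ 250, .rs ≈ 200.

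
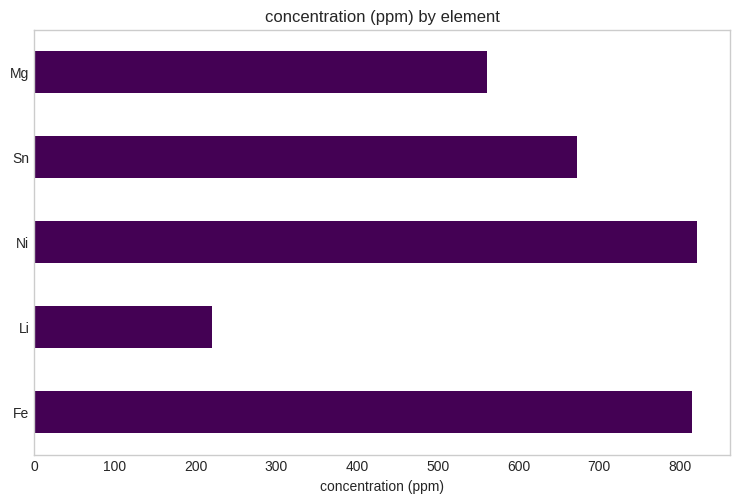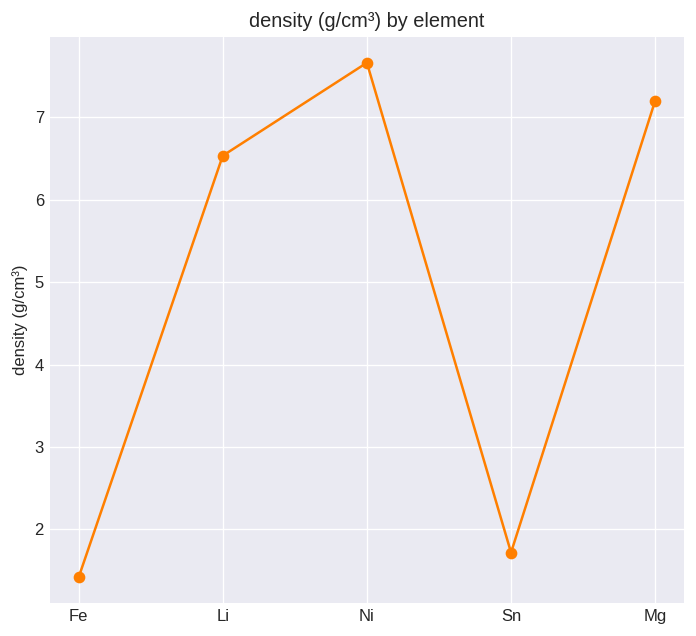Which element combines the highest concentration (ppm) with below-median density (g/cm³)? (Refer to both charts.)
Fe

Chart 2 median density (g/cm³) ≈ 7; below-median elements: Fe, Sn. Among those, Fe has the highest concentration (ppm) (≈ 800).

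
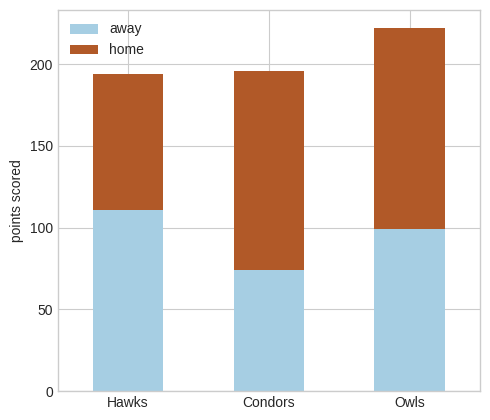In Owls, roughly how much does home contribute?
home top ≈ 220, bottom ≈ 100; segment ≈ 120.

≈ 120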